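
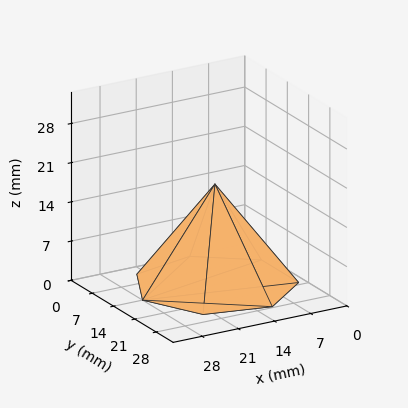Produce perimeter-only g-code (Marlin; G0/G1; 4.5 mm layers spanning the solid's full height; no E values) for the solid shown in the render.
Reading the render: the shape is a regular 7-sided pyramid, base circumscribed radius ≈ 14 mm, apex at z ≈ 18 mm (dimensions read to the nearest mm from the axis ticks). For the g-code, the solid's height is divided into equal slices at the stated Δz and each level perimeter traced with G1 moves after a G0 lift.

; perimeter-only toolpath
G21 ; units = mm
G90 ; absolute positioning
G28 ; home
; layer 1
G0 Z4.5
G0 X24.5 Y14.0
G1 X20.5 Y22.2
G1 X11.7 Y24.2
G1 X4.5 Y18.6
G1 X4.5 Y9.4
G1 X11.7 Y3.8
G1 X20.5 Y5.8
G1 X24.5 Y14.0
; layer 2
G0 Z9.0
G0 X21.0 Y14.0
G1 X18.4 Y19.4
G1 X12.4 Y20.8
G1 X7.7 Y17.1
G1 X7.7 Y10.9
G1 X12.4 Y7.2
G1 X18.4 Y8.6
G1 X21.0 Y14.0
; layer 3
G0 Z13.5
G0 X17.5 Y14.0
G1 X16.2 Y16.7
G1 X13.2 Y17.4
G1 X10.8 Y15.5
G1 X10.8 Y12.5
G1 X13.2 Y10.6
G1 X16.2 Y11.3
G1 X17.5 Y14.0
M2 ; end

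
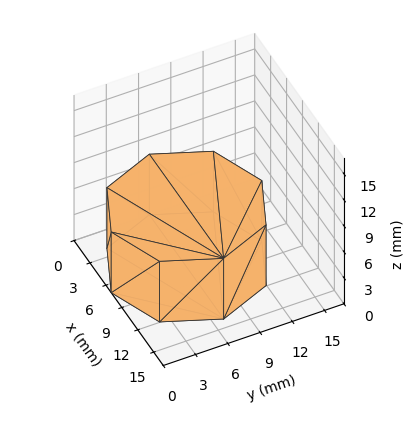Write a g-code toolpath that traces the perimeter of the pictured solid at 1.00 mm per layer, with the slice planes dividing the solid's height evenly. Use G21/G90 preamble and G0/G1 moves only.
Reading the render: the shape is a regular 8-sided prism (a cylinder approximated with 8 flat sides), circumscribed radius ≈ 7 mm, height ≈ 7 mm (dimensions read to the nearest mm from the axis ticks). For the g-code, the solid's height is divided into equal slices at the stated Δz and each level perimeter traced with G1 moves after a G0 lift.

; perimeter-only toolpath
G21 ; units = mm
G90 ; absolute positioning
G28 ; home
; layer 1
G0 Z1.00
G0 X14.00 Y7.00
G1 X11.95 Y11.95
G1 X7.00 Y14.00
G1 X2.05 Y11.95
G1 X0.00 Y7.00
G1 X2.05 Y2.05
G1 X7.00 Y0.00
G1 X11.95 Y2.05
G1 X14.00 Y7.00
; layer 2
G0 Z2.00
G0 X14.00 Y7.00
G1 X11.95 Y11.95
G1 X7.00 Y14.00
G1 X2.05 Y11.95
G1 X0.00 Y7.00
G1 X2.05 Y2.05
G1 X7.00 Y0.00
G1 X11.95 Y2.05
G1 X14.00 Y7.00
; layer 3
G0 Z3.00
G0 X14.00 Y7.00
G1 X11.95 Y11.95
G1 X7.00 Y14.00
G1 X2.05 Y11.95
G1 X0.00 Y7.00
G1 X2.05 Y2.05
G1 X7.00 Y0.00
G1 X11.95 Y2.05
G1 X14.00 Y7.00
; layer 4
G0 Z4.00
G0 X14.00 Y7.00
G1 X11.95 Y11.95
G1 X7.00 Y14.00
G1 X2.05 Y11.95
G1 X0.00 Y7.00
G1 X2.05 Y2.05
G1 X7.00 Y0.00
G1 X11.95 Y2.05
G1 X14.00 Y7.00
; layer 5
G0 Z5.00
G0 X14.00 Y7.00
G1 X11.95 Y11.95
G1 X7.00 Y14.00
G1 X2.05 Y11.95
G1 X0.00 Y7.00
G1 X2.05 Y2.05
G1 X7.00 Y0.00
G1 X11.95 Y2.05
G1 X14.00 Y7.00
; layer 6
G0 Z6.00
G0 X14.00 Y7.00
G1 X11.95 Y11.95
G1 X7.00 Y14.00
G1 X2.05 Y11.95
G1 X0.00 Y7.00
G1 X2.05 Y2.05
G1 X7.00 Y0.00
G1 X11.95 Y2.05
G1 X14.00 Y7.00
; layer 7
G0 Z7.00
G0 X14.00 Y7.00
G1 X11.95 Y11.95
G1 X7.00 Y14.00
G1 X2.05 Y11.95
G1 X0.00 Y7.00
G1 X2.05 Y2.05
G1 X7.00 Y0.00
G1 X11.95 Y2.05
G1 X14.00 Y7.00
M2 ; end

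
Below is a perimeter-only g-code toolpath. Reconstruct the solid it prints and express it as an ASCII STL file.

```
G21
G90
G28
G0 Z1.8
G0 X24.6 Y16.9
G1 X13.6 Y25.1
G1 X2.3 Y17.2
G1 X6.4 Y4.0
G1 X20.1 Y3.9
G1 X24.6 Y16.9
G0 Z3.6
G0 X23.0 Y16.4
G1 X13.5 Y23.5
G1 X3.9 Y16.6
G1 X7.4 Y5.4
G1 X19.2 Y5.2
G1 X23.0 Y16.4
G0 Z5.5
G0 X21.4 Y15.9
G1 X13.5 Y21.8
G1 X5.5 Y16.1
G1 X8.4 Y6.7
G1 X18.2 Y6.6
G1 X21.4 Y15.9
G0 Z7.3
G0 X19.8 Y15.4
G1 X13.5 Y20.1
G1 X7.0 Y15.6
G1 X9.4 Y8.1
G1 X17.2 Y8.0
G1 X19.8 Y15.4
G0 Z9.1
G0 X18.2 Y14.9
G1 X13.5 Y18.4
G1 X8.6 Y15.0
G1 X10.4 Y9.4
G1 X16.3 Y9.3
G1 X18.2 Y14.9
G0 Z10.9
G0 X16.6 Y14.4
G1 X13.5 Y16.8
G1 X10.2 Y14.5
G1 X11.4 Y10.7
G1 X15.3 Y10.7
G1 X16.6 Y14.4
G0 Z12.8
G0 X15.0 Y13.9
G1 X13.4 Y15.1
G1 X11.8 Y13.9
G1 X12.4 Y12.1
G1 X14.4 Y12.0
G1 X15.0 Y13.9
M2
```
solid part
  facet normal 0.0000 0.0000 -1.0000
    outer loop
      vertex 0.7 17.7 0.0
      vertex 13.6 26.8 0.0
      vertex 26.2 17.4 0.0
    endloop
  endfacet
  facet normal 0.0000 0.0000 -1.0000
    outer loop
      vertex 5.4 2.7 0.0
      vertex 0.7 17.7 0.0
      vertex 26.2 17.4 0.0
    endloop
  endfacet
  facet normal 0.0000 0.0000 -1.0000
    outer loop
      vertex 21.1 2.5 0.0
      vertex 5.4 2.7 0.0
      vertex 26.2 17.4 0.0
    endloop
  endfacet
  facet normal 0.4798 0.6431 0.5968
    outer loop
      vertex 26.2 17.4 0.0
      vertex 13.6 26.8 0.0
      vertex 13.4 13.4 14.6
    endloop
  endfacet
  facet normal -0.4629 0.6562 0.5959
    outer loop
      vertex 13.6 26.8 0.0
      vertex 0.7 17.7 0.0
      vertex 13.4 13.4 14.6
    endloop
  endfacet
  facet normal -0.7663 -0.2401 0.5959
    outer loop
      vertex 0.7 17.7 0.0
      vertex 5.4 2.7 0.0
      vertex 13.4 13.4 14.6
    endloop
  endfacet
  facet normal -0.0102 -0.8039 0.5947
    outer loop
      vertex 5.4 2.7 0.0
      vertex 21.1 2.5 0.0
      vertex 13.4 13.4 14.6
    endloop
  endfacet
  facet normal 0.7603 -0.2602 0.5952
    outer loop
      vertex 21.1 2.5 0.0
      vertex 26.2 17.4 0.0
      vertex 13.4 13.4 14.6
    endloop
  endfacet
endsolid part

The G0 Z moves step by Δz≈1.8 mm. The G1 loops shrink linearly with z, so the solid tapers from its base footprint up to z≈14.6. Closing with a flat bottom cap and the tapered top and triangulating gives 8 facets — a regular 5-sided pyramid, base circumscribed radius ≈ 13.4 mm, apex at z ≈ 14.6 mm.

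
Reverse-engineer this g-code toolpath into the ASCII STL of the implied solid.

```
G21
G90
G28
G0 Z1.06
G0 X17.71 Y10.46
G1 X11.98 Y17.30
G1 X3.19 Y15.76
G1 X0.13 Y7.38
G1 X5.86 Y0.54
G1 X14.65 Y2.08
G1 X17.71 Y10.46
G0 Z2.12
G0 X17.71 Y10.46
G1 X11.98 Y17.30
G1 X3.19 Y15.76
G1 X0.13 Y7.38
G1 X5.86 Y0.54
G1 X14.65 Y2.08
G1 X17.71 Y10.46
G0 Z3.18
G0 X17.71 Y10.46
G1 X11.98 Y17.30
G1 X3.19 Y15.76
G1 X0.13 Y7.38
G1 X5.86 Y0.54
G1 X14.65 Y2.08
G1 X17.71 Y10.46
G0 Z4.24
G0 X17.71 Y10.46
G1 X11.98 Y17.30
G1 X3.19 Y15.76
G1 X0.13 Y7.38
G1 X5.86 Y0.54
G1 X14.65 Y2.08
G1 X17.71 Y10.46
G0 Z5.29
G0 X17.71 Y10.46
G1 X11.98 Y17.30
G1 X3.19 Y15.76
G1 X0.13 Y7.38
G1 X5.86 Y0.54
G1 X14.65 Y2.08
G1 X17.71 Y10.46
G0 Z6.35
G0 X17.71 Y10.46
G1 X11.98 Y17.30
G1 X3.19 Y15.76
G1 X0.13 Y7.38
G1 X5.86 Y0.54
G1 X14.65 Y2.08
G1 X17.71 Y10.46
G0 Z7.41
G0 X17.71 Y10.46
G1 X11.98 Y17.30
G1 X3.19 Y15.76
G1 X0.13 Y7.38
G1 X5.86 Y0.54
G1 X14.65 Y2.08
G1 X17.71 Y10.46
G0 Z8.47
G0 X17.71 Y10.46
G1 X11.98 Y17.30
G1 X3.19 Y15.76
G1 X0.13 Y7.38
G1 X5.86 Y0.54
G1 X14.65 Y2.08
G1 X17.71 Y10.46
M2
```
solid part
  facet normal 0.0000 0.0000 -1.0000
    outer loop
      vertex 3.19 15.76 0.00
      vertex 11.98 17.30 0.00
      vertex 17.71 10.46 0.00
    endloop
  endfacet
  facet normal 0.0000 0.0000 -1.0000
    outer loop
      vertex 0.13 7.38 0.00
      vertex 3.19 15.76 0.00
      vertex 17.71 10.46 0.00
    endloop
  endfacet
  facet normal 0.0000 0.0000 -1.0000
    outer loop
      vertex 5.86 0.54 0.00
      vertex 0.13 7.38 0.00
      vertex 17.71 10.46 0.00
    endloop
  endfacet
  facet normal 0.0000 0.0000 -1.0000
    outer loop
      vertex 14.65 2.08 0.00
      vertex 5.86 0.54 0.00
      vertex 17.71 10.46 0.00
    endloop
  endfacet
  facet normal 0.0000 0.0000 1.0000
    outer loop
      vertex 17.71 10.46 8.47
      vertex 11.98 17.30 8.47
      vertex 3.19 15.76 8.47
    endloop
  endfacet
  facet normal 0.0000 0.0000 1.0000
    outer loop
      vertex 17.71 10.46 8.47
      vertex 3.19 15.76 8.47
      vertex 0.13 7.38 8.47
    endloop
  endfacet
  facet normal 0.0000 0.0000 1.0000
    outer loop
      vertex 17.71 10.46 8.47
      vertex 0.13 7.38 8.47
      vertex 5.86 0.54 8.47
    endloop
  endfacet
  facet normal 0.0000 0.0000 1.0000
    outer loop
      vertex 17.71 10.46 8.47
      vertex 5.86 0.54 8.47
      vertex 14.65 2.08 8.47
    endloop
  endfacet
  facet normal 0.7666 0.6422 0.0000
    outer loop
      vertex 17.71 10.46 0.00
      vertex 11.98 17.30 0.00
      vertex 11.98 17.30 8.47
    endloop
  endfacet
  facet normal 0.7666 0.6422 0.0000
    outer loop
      vertex 17.71 10.46 0.00
      vertex 11.98 17.30 8.47
      vertex 17.71 10.46 8.47
    endloop
  endfacet
  facet normal -0.1726 0.9850 0.0000
    outer loop
      vertex 11.98 17.30 0.00
      vertex 3.19 15.76 0.00
      vertex 3.19 15.76 8.47
    endloop
  endfacet
  facet normal -0.1726 0.9850 0.0000
    outer loop
      vertex 11.98 17.30 0.00
      vertex 3.19 15.76 8.47
      vertex 11.98 17.30 8.47
    endloop
  endfacet
  facet normal -0.9393 0.3430 0.0000
    outer loop
      vertex 3.19 15.76 0.00
      vertex 0.13 7.38 0.00
      vertex 0.13 7.38 8.47
    endloop
  endfacet
  facet normal -0.9393 0.3430 0.0000
    outer loop
      vertex 3.19 15.76 0.00
      vertex 0.13 7.38 8.47
      vertex 3.19 15.76 8.47
    endloop
  endfacet
  facet normal -0.7666 -0.6422 0.0000
    outer loop
      vertex 0.13 7.38 0.00
      vertex 5.86 0.54 0.00
      vertex 5.86 0.54 8.47
    endloop
  endfacet
  facet normal -0.7666 -0.6422 0.0000
    outer loop
      vertex 0.13 7.38 0.00
      vertex 5.86 0.54 8.47
      vertex 0.13 7.38 8.47
    endloop
  endfacet
  facet normal 0.1726 -0.9850 0.0000
    outer loop
      vertex 5.86 0.54 0.00
      vertex 14.65 2.08 0.00
      vertex 14.65 2.08 8.47
    endloop
  endfacet
  facet normal 0.1726 -0.9850 0.0000
    outer loop
      vertex 5.86 0.54 0.00
      vertex 14.65 2.08 8.47
      vertex 5.86 0.54 8.47
    endloop
  endfacet
  facet normal 0.9393 -0.3430 0.0000
    outer loop
      vertex 14.65 2.08 0.00
      vertex 17.71 10.46 0.00
      vertex 17.71 10.46 8.47
    endloop
  endfacet
  facet normal 0.9393 -0.3430 0.0000
    outer loop
      vertex 14.65 2.08 0.00
      vertex 17.71 10.46 8.47
      vertex 14.65 2.08 8.47
    endloop
  endfacet
endsolid part

The G0 Z moves step by Δz≈1.06 mm. Every layer's G1 loop is the same polygon, so the solid is a straight extrusion of it from z=0 to z≈8.47. Closing with flat bottom and top caps and triangulating gives 20 facets — a regular 6-sided prism (a cylinder approximated with 6 flat sides), circumscribed radius ≈ 8.92 mm, height ≈ 8.47 mm.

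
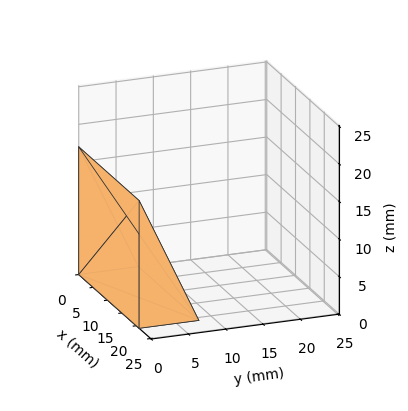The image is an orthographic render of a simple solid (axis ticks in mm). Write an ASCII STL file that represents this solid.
Reading the render: the shape is a wedge (ramp): 21 × 8 mm base, rising to 17 mm along the y=0 edge and sloping linearly to z=0 at y=8 (dimensions read to the nearest mm from the axis ticks). For the STL, each face is triangulated and given an outward normal.

solid part
  facet normal 0.0000 0.0000 -1.0000
    outer loop
      vertex 21.000 8.000 0.000
      vertex 21.000 0.000 0.000
      vertex 0.000 0.000 0.000
    endloop
  endfacet
  facet normal 0.0000 0.0000 -1.0000
    outer loop
      vertex 0.000 8.000 0.000
      vertex 21.000 8.000 0.000
      vertex 0.000 0.000 0.000
    endloop
  endfacet
  facet normal 0.0000 -1.0000 0.0000
    outer loop
      vertex 0.000 0.000 0.000
      vertex 21.000 0.000 0.000
      vertex 21.000 0.000 17.000
    endloop
  endfacet
  facet normal 0.0000 -1.0000 0.0000
    outer loop
      vertex 0.000 0.000 0.000
      vertex 21.000 0.000 17.000
      vertex 0.000 0.000 17.000
    endloop
  endfacet
  facet normal 0.0000 0.9048 0.4258
    outer loop
      vertex 0.000 0.000 17.000
      vertex 21.000 0.000 17.000
      vertex 21.000 8.000 0.000
    endloop
  endfacet
  facet normal 0.0000 0.9048 0.4258
    outer loop
      vertex 0.000 0.000 17.000
      vertex 21.000 8.000 0.000
      vertex 0.000 8.000 0.000
    endloop
  endfacet
  facet normal -1.0000 0.0000 0.0000
    outer loop
      vertex 0.000 0.000 17.000
      vertex 0.000 8.000 0.000
      vertex 0.000 0.000 0.000
    endloop
  endfacet
  facet normal 1.0000 0.0000 0.0000
    outer loop
      vertex 21.000 0.000 0.000
      vertex 21.000 8.000 0.000
      vertex 21.000 0.000 17.000
    endloop
  endfacet
endsolid part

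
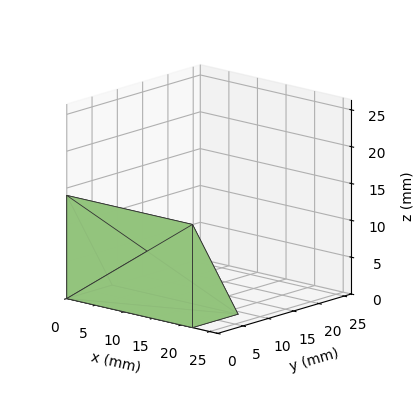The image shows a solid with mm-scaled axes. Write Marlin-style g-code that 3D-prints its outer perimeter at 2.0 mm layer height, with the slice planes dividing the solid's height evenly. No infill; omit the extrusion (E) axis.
Reading the render: the shape is a wedge (ramp): 22 × 9 mm base, rising to 14 mm along the y=0 edge and sloping linearly to z=0 at y=9 (dimensions read to the nearest mm from the axis ticks). For the g-code, the solid's height is divided into equal slices at the stated Δz and each level perimeter traced with G1 moves after a G0 lift.

; perimeter-only toolpath
G21 ; units = mm
G90 ; absolute positioning
G28 ; home
; layer 1
G0 Z2.0
G0 X0.0 Y0.0
G1 X22.0 Y0.0
G1 X22.0 Y7.7
G1 X0.0 Y7.7
G1 X0.0 Y0.0
; layer 2
G0 Z4.0
G0 X0.0 Y0.0
G1 X22.0 Y0.0
G1 X22.0 Y6.4
G1 X0.0 Y6.4
G1 X0.0 Y0.0
; layer 3
G0 Z6.0
G0 X0.0 Y0.0
G1 X22.0 Y0.0
G1 X22.0 Y5.1
G1 X0.0 Y5.1
G1 X0.0 Y0.0
; layer 4
G0 Z8.0
G0 X0.0 Y0.0
G1 X22.0 Y0.0
G1 X22.0 Y3.9
G1 X0.0 Y3.9
G1 X0.0 Y0.0
; layer 5
G0 Z10.0
G0 X0.0 Y0.0
G1 X22.0 Y0.0
G1 X22.0 Y2.6
G1 X0.0 Y2.6
G1 X0.0 Y0.0
; layer 6
G0 Z12.0
G0 X0.0 Y0.0
G1 X22.0 Y0.0
G1 X22.0 Y1.3
G1 X0.0 Y1.3
G1 X0.0 Y0.0
M2 ; end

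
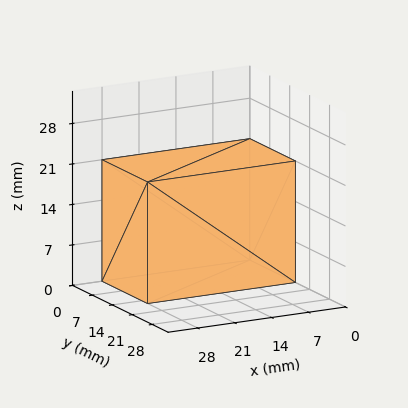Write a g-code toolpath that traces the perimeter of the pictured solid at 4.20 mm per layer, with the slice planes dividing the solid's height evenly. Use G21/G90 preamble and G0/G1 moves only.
Reading the render: the shape is a rectangular box, roughly 28 × 16 mm footprint and 21 mm tall (dimensions read to the nearest mm from the axis ticks). For the g-code, the solid's height is divided into equal slices at the stated Δz and each level perimeter traced with G1 moves after a G0 lift.

; perimeter-only toolpath
G21 ; units = mm
G90 ; absolute positioning
G28 ; home
; layer 1
G0 Z4.20
G0 X0.00 Y0.00
G1 X28.00 Y0.00
G1 X28.00 Y16.00
G1 X0.00 Y16.00
G1 X0.00 Y0.00
; layer 2
G0 Z8.40
G0 X0.00 Y0.00
G1 X28.00 Y0.00
G1 X28.00 Y16.00
G1 X0.00 Y16.00
G1 X0.00 Y0.00
; layer 3
G0 Z12.60
G0 X0.00 Y0.00
G1 X28.00 Y0.00
G1 X28.00 Y16.00
G1 X0.00 Y16.00
G1 X0.00 Y0.00
; layer 4
G0 Z16.80
G0 X0.00 Y0.00
G1 X28.00 Y0.00
G1 X28.00 Y16.00
G1 X0.00 Y16.00
G1 X0.00 Y0.00
; layer 5
G0 Z21.00
G0 X0.00 Y0.00
G1 X28.00 Y0.00
G1 X28.00 Y16.00
G1 X0.00 Y16.00
G1 X0.00 Y0.00
M2 ; end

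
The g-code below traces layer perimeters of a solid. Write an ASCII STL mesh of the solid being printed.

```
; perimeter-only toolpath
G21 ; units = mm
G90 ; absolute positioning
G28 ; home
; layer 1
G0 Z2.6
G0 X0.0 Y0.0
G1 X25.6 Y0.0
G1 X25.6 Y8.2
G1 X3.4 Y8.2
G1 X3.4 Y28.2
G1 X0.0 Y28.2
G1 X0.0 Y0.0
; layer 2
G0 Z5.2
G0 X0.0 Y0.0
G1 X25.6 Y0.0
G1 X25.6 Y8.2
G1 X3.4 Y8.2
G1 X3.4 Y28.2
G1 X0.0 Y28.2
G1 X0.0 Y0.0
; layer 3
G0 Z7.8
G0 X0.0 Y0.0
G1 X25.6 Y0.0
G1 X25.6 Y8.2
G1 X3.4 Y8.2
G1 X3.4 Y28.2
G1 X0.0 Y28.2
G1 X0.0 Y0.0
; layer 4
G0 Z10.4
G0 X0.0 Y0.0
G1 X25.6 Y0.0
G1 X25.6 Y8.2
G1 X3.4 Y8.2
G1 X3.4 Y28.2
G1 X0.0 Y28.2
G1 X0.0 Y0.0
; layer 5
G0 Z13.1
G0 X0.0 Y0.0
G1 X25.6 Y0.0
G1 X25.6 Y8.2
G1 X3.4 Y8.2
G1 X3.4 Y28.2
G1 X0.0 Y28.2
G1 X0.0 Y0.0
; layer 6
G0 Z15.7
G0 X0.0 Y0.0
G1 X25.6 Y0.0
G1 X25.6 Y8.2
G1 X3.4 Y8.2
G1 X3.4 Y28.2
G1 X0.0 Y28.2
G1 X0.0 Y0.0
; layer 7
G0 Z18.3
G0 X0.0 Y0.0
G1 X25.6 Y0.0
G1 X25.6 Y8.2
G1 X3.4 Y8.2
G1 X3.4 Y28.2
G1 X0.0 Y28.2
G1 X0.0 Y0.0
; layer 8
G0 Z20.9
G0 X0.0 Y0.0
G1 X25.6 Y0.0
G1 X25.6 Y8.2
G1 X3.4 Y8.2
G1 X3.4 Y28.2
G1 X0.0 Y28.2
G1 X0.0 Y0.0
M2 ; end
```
solid part
  facet normal 0.0000 0.0000 -1.0000
    outer loop
      vertex 25.6 8.2 0.0
      vertex 25.6 0.0 0.0
      vertex 0.0 0.0 0.0
    endloop
  endfacet
  facet normal 0.0000 0.0000 -1.0000
    outer loop
      vertex 3.4 8.2 0.0
      vertex 25.6 8.2 0.0
      vertex 0.0 0.0 0.0
    endloop
  endfacet
  facet normal 0.0000 0.0000 -1.0000
    outer loop
      vertex 3.4 28.2 0.0
      vertex 3.4 8.2 0.0
      vertex 0.0 0.0 0.0
    endloop
  endfacet
  facet normal 0.0000 0.0000 -1.0000
    outer loop
      vertex 0.0 28.2 0.0
      vertex 3.4 28.2 0.0
      vertex 0.0 0.0 0.0
    endloop
  endfacet
  facet normal 0.0000 0.0000 1.0000
    outer loop
      vertex 0.0 0.0 20.9
      vertex 25.6 0.0 20.9
      vertex 25.6 8.2 20.9
    endloop
  endfacet
  facet normal 0.0000 0.0000 1.0000
    outer loop
      vertex 0.0 0.0 20.9
      vertex 25.6 8.2 20.9
      vertex 3.4 8.2 20.9
    endloop
  endfacet
  facet normal 0.0000 0.0000 1.0000
    outer loop
      vertex 0.0 0.0 20.9
      vertex 3.4 8.2 20.9
      vertex 3.4 28.2 20.9
    endloop
  endfacet
  facet normal 0.0000 0.0000 1.0000
    outer loop
      vertex 0.0 0.0 20.9
      vertex 3.4 28.2 20.9
      vertex 0.0 28.2 20.9
    endloop
  endfacet
  facet normal 0.0000 -1.0000 0.0000
    outer loop
      vertex 0.0 0.0 0.0
      vertex 25.6 0.0 0.0
      vertex 25.6 0.0 20.9
    endloop
  endfacet
  facet normal 0.0000 -1.0000 0.0000
    outer loop
      vertex 0.0 0.0 0.0
      vertex 25.6 0.0 20.9
      vertex 0.0 0.0 20.9
    endloop
  endfacet
  facet normal 1.0000 0.0000 0.0000
    outer loop
      vertex 25.6 0.0 0.0
      vertex 25.6 8.2 0.0
      vertex 25.6 8.2 20.9
    endloop
  endfacet
  facet normal 1.0000 0.0000 0.0000
    outer loop
      vertex 25.6 0.0 0.0
      vertex 25.6 8.2 20.9
      vertex 25.6 0.0 20.9
    endloop
  endfacet
  facet normal 0.0000 1.0000 0.0000
    outer loop
      vertex 25.6 8.2 0.0
      vertex 3.4 8.2 0.0
      vertex 3.4 8.2 20.9
    endloop
  endfacet
  facet normal 0.0000 1.0000 0.0000
    outer loop
      vertex 25.6 8.2 0.0
      vertex 3.4 8.2 20.9
      vertex 25.6 8.2 20.9
    endloop
  endfacet
  facet normal 1.0000 0.0000 0.0000
    outer loop
      vertex 3.4 8.2 0.0
      vertex 3.4 28.2 0.0
      vertex 3.4 28.2 20.9
    endloop
  endfacet
  facet normal 1.0000 0.0000 0.0000
    outer loop
      vertex 3.4 8.2 0.0
      vertex 3.4 28.2 20.9
      vertex 3.4 8.2 20.9
    endloop
  endfacet
  facet normal 0.0000 1.0000 0.0000
    outer loop
      vertex 3.4 28.2 0.0
      vertex 0.0 28.2 0.0
      vertex 0.0 28.2 20.9
    endloop
  endfacet
  facet normal 0.0000 1.0000 0.0000
    outer loop
      vertex 3.4 28.2 0.0
      vertex 0.0 28.2 20.9
      vertex 3.4 28.2 20.9
    endloop
  endfacet
  facet normal -1.0000 0.0000 0.0000
    outer loop
      vertex 0.0 28.2 0.0
      vertex 0.0 0.0 0.0
      vertex 0.0 0.0 20.9
    endloop
  endfacet
  facet normal -1.0000 0.0000 0.0000
    outer loop
      vertex 0.0 28.2 0.0
      vertex 0.0 0.0 20.9
      vertex 0.0 28.2 20.9
    endloop
  endfacet
endsolid part

The G0 Z moves step by Δz≈2.6 mm. Every layer's G1 loop is the same polygon, so the solid is a straight extrusion of it from z=0 to z≈20.9. Closing with flat bottom and top caps and triangulating gives 20 facets — an L-shaped prism: outer 25.6 × 28.2 mm, arm thicknesses ≈ 8.2 mm (horizontal) and 3.4 mm (vertical), extruded 20.9 mm in z.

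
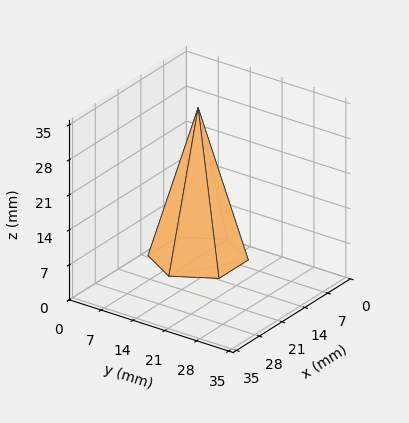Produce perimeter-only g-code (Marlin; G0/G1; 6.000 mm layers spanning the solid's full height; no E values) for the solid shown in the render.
Reading the render: the shape is a regular 6-sided pyramid, base circumscribed radius ≈ 9 mm, apex at z ≈ 30 mm (dimensions read to the nearest mm from the axis ticks). For the g-code, the solid's height is divided into equal slices at the stated Δz and each level perimeter traced with G1 moves after a G0 lift.

; perimeter-only toolpath
G21 ; units = mm
G90 ; absolute positioning
G28 ; home
; layer 1
G0 Z6.000
G0 X16.200 Y9.000
G1 X12.600 Y15.235
G1 X5.400 Y15.235
G1 X1.800 Y9.000
G1 X5.400 Y2.765
G1 X12.600 Y2.765
G1 X16.200 Y9.000
; layer 2
G0 Z12.000
G0 X14.400 Y9.000
G1 X11.700 Y13.676
G1 X6.300 Y13.676
G1 X3.600 Y9.000
G1 X6.300 Y4.324
G1 X11.700 Y4.324
G1 X14.400 Y9.000
; layer 3
G0 Z18.000
G0 X12.600 Y9.000
G1 X10.800 Y12.118
G1 X7.200 Y12.118
G1 X5.400 Y9.000
G1 X7.200 Y5.882
G1 X10.800 Y5.882
G1 X12.600 Y9.000
; layer 4
G0 Z24.000
G0 X10.800 Y9.000
G1 X9.900 Y10.559
G1 X8.100 Y10.559
G1 X7.200 Y9.000
G1 X8.100 Y7.441
G1 X9.900 Y7.441
G1 X10.800 Y9.000
M2 ; end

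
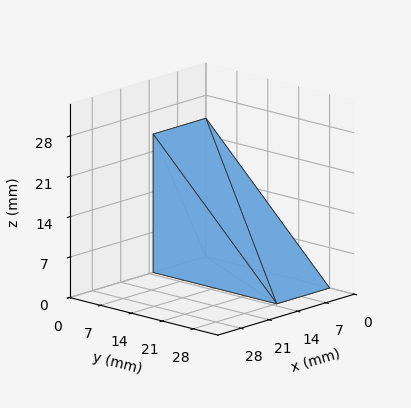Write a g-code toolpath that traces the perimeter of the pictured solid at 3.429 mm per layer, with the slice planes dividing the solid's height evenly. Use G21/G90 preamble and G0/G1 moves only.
Reading the render: the shape is a wedge (ramp): 13 × 28 mm base, rising to 24 mm along the y=0 edge and sloping linearly to z=0 at y=28 (dimensions read to the nearest mm from the axis ticks). For the g-code, the solid's height is divided into equal slices at the stated Δz and each level perimeter traced with G1 moves after a G0 lift.

; perimeter-only toolpath
G21 ; units = mm
G90 ; absolute positioning
G28 ; home
; layer 1
G0 Z3.429
G0 X0.000 Y0.000
G1 X13.000 Y0.000
G1 X13.000 Y24.000
G1 X0.000 Y24.000
G1 X0.000 Y0.000
; layer 2
G0 Z6.857
G0 X0.000 Y0.000
G1 X13.000 Y0.000
G1 X13.000 Y20.000
G1 X0.000 Y20.000
G1 X0.000 Y0.000
; layer 3
G0 Z10.286
G0 X0.000 Y0.000
G1 X13.000 Y0.000
G1 X13.000 Y16.000
G1 X0.000 Y16.000
G1 X0.000 Y0.000
; layer 4
G0 Z13.714
G0 X0.000 Y0.000
G1 X13.000 Y0.000
G1 X13.000 Y12.000
G1 X0.000 Y12.000
G1 X0.000 Y0.000
; layer 5
G0 Z17.143
G0 X0.000 Y0.000
G1 X13.000 Y0.000
G1 X13.000 Y8.000
G1 X0.000 Y8.000
G1 X0.000 Y0.000
; layer 6
G0 Z20.571
G0 X0.000 Y0.000
G1 X13.000 Y0.000
G1 X13.000 Y4.000
G1 X0.000 Y4.000
G1 X0.000 Y0.000
M2 ; end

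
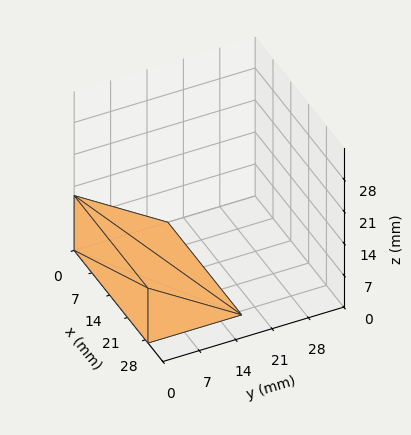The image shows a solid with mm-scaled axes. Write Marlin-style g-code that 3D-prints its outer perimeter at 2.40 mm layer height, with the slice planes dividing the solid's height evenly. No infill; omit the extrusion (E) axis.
Reading the render: the shape is a wedge (ramp): 29 × 18 mm base, rising to 12 mm along the y=0 edge and sloping linearly to z=0 at y=18 (dimensions read to the nearest mm from the axis ticks). For the g-code, the solid's height is divided into equal slices at the stated Δz and each level perimeter traced with G1 moves after a G0 lift.

; perimeter-only toolpath
G21 ; units = mm
G90 ; absolute positioning
G28 ; home
; layer 1
G0 Z2.40
G0 X0.00 Y0.00
G1 X29.00 Y0.00
G1 X29.00 Y14.40
G1 X0.00 Y14.40
G1 X0.00 Y0.00
; layer 2
G0 Z4.80
G0 X0.00 Y0.00
G1 X29.00 Y0.00
G1 X29.00 Y10.80
G1 X0.00 Y10.80
G1 X0.00 Y0.00
; layer 3
G0 Z7.20
G0 X0.00 Y0.00
G1 X29.00 Y0.00
G1 X29.00 Y7.20
G1 X0.00 Y7.20
G1 X0.00 Y0.00
; layer 4
G0 Z9.60
G0 X0.00 Y0.00
G1 X29.00 Y0.00
G1 X29.00 Y3.60
G1 X0.00 Y3.60
G1 X0.00 Y0.00
M2 ; end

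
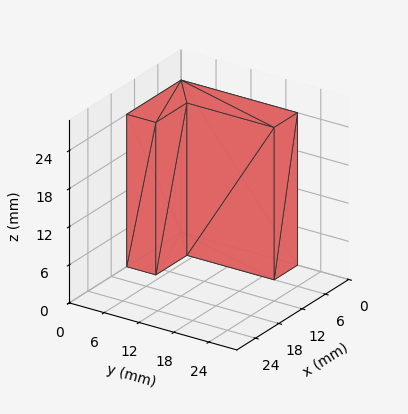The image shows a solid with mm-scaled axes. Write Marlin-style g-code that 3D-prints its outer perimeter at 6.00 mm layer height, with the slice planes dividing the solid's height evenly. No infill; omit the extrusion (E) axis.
Reading the render: the shape is an L-shaped prism: outer 14 × 20 mm, arm thicknesses ≈ 5 mm (horizontal) and 6 mm (vertical), extruded 24 mm in z (dimensions read to the nearest mm from the axis ticks). For the g-code, the solid's height is divided into equal slices at the stated Δz and each level perimeter traced with G1 moves after a G0 lift.

; perimeter-only toolpath
G21 ; units = mm
G90 ; absolute positioning
G28 ; home
; layer 1
G0 Z6.00
G0 X0.00 Y0.00
G1 X14.00 Y0.00
G1 X14.00 Y5.00
G1 X6.00 Y5.00
G1 X6.00 Y20.00
G1 X0.00 Y20.00
G1 X0.00 Y0.00
; layer 2
G0 Z12.00
G0 X0.00 Y0.00
G1 X14.00 Y0.00
G1 X14.00 Y5.00
G1 X6.00 Y5.00
G1 X6.00 Y20.00
G1 X0.00 Y20.00
G1 X0.00 Y0.00
; layer 3
G0 Z18.00
G0 X0.00 Y0.00
G1 X14.00 Y0.00
G1 X14.00 Y5.00
G1 X6.00 Y5.00
G1 X6.00 Y20.00
G1 X0.00 Y20.00
G1 X0.00 Y0.00
; layer 4
G0 Z24.00
G0 X0.00 Y0.00
G1 X14.00 Y0.00
G1 X14.00 Y5.00
G1 X6.00 Y5.00
G1 X6.00 Y20.00
G1 X0.00 Y20.00
G1 X0.00 Y0.00
M2 ; end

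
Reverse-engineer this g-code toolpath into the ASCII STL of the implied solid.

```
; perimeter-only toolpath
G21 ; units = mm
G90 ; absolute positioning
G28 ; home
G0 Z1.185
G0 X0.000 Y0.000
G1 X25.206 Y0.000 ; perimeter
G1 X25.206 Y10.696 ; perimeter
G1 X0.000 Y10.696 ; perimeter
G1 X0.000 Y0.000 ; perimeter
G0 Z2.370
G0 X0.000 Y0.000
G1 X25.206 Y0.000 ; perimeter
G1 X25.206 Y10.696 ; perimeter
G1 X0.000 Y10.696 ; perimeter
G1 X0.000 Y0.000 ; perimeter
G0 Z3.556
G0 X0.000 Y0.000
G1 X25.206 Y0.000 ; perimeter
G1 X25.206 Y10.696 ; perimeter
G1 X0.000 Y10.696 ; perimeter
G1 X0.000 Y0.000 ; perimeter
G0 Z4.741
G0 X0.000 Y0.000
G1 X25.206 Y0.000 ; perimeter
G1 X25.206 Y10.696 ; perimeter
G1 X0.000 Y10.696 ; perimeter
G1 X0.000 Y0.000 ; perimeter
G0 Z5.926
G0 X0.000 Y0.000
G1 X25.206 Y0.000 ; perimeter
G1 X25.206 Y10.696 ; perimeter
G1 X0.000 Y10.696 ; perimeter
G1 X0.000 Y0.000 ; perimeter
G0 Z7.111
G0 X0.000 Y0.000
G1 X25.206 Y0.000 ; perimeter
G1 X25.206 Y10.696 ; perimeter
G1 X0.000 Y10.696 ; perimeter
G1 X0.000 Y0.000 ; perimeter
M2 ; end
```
solid part
  facet normal 0.0000 0.0000 -1.0000
    outer loop
      vertex 25.206 10.696 0.000
      vertex 25.206 0.000 0.000
      vertex 0.000 0.000 0.000
    endloop
  endfacet
  facet normal 0.0000 0.0000 -1.0000
    outer loop
      vertex 0.000 10.696 0.000
      vertex 25.206 10.696 0.000
      vertex 0.000 0.000 0.000
    endloop
  endfacet
  facet normal 0.0000 0.0000 1.0000
    outer loop
      vertex 0.000 0.000 7.111
      vertex 25.206 0.000 7.111
      vertex 25.206 10.696 7.111
    endloop
  endfacet
  facet normal 0.0000 0.0000 1.0000
    outer loop
      vertex 0.000 0.000 7.111
      vertex 25.206 10.696 7.111
      vertex 0.000 10.696 7.111
    endloop
  endfacet
  facet normal 0.0000 -1.0000 0.0000
    outer loop
      vertex 0.000 0.000 0.000
      vertex 25.206 0.000 0.000
      vertex 25.206 0.000 7.111
    endloop
  endfacet
  facet normal 0.0000 -1.0000 0.0000
    outer loop
      vertex 0.000 0.000 0.000
      vertex 25.206 0.000 7.111
      vertex 0.000 0.000 7.111
    endloop
  endfacet
  facet normal 0.0000 1.0000 0.0000
    outer loop
      vertex 25.206 10.696 7.111
      vertex 25.206 10.696 0.000
      vertex 0.000 10.696 0.000
    endloop
  endfacet
  facet normal 0.0000 1.0000 0.0000
    outer loop
      vertex 0.000 10.696 7.111
      vertex 25.206 10.696 7.111
      vertex 0.000 10.696 0.000
    endloop
  endfacet
  facet normal -1.0000 0.0000 0.0000
    outer loop
      vertex 0.000 10.696 7.111
      vertex 0.000 10.696 0.000
      vertex 0.000 0.000 0.000
    endloop
  endfacet
  facet normal -1.0000 0.0000 0.0000
    outer loop
      vertex 0.000 0.000 7.111
      vertex 0.000 10.696 7.111
      vertex 0.000 0.000 0.000
    endloop
  endfacet
  facet normal 1.0000 0.0000 0.0000
    outer loop
      vertex 25.206 0.000 0.000
      vertex 25.206 10.696 0.000
      vertex 25.206 10.696 7.111
    endloop
  endfacet
  facet normal 1.0000 0.0000 0.0000
    outer loop
      vertex 25.206 0.000 0.000
      vertex 25.206 10.696 7.111
      vertex 25.206 0.000 7.111
    endloop
  endfacet
endsolid part

The G0 Z moves step by Δz≈1.185 mm. Every layer's G1 loop is the same polygon, so the solid is a straight extrusion of it from z=0 to z≈7.11. Closing with flat bottom and top caps and triangulating gives 12 facets — a rectangular box, roughly 25.2 × 10.7 mm footprint and 7.11 mm tall.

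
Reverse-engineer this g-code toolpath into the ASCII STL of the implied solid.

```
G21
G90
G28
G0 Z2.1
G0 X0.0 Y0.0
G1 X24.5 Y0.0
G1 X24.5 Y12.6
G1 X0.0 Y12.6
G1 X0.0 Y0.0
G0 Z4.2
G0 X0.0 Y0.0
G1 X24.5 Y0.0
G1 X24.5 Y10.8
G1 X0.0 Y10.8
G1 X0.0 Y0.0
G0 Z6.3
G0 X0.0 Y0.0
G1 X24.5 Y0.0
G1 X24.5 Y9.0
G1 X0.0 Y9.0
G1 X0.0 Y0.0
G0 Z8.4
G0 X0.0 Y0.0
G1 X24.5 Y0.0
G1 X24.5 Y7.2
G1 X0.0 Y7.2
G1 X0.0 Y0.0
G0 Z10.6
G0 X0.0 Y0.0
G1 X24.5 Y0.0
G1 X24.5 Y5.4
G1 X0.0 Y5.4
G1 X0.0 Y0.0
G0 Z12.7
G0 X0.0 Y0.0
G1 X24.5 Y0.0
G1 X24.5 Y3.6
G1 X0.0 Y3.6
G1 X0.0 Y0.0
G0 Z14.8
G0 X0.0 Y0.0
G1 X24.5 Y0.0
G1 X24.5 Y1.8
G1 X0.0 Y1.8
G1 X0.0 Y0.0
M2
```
solid part
  facet normal 0.0000 0.0000 -1.0000
    outer loop
      vertex 24.5 14.4 0.0
      vertex 24.5 0.0 0.0
      vertex 0.0 0.0 0.0
    endloop
  endfacet
  facet normal 0.0000 0.0000 -1.0000
    outer loop
      vertex 0.0 14.4 0.0
      vertex 24.5 14.4 0.0
      vertex 0.0 0.0 0.0
    endloop
  endfacet
  facet normal 0.0000 -1.0000 0.0000
    outer loop
      vertex 0.0 0.0 0.0
      vertex 24.5 0.0 0.0
      vertex 24.5 0.0 16.9
    endloop
  endfacet
  facet normal 0.0000 -1.0000 0.0000
    outer loop
      vertex 0.0 0.0 0.0
      vertex 24.5 0.0 16.9
      vertex 0.0 0.0 16.9
    endloop
  endfacet
  facet normal 0.0000 0.7612 0.6486
    outer loop
      vertex 0.0 0.0 16.9
      vertex 24.5 0.0 16.9
      vertex 24.5 14.4 0.0
    endloop
  endfacet
  facet normal 0.0000 0.7612 0.6486
    outer loop
      vertex 0.0 0.0 16.9
      vertex 24.5 14.4 0.0
      vertex 0.0 14.4 0.0
    endloop
  endfacet
  facet normal -1.0000 0.0000 0.0000
    outer loop
      vertex 0.0 0.0 16.9
      vertex 0.0 14.4 0.0
      vertex 0.0 0.0 0.0
    endloop
  endfacet
  facet normal 1.0000 0.0000 0.0000
    outer loop
      vertex 24.5 0.0 0.0
      vertex 24.5 14.4 0.0
      vertex 24.5 0.0 16.9
    endloop
  endfacet
endsolid part

The G0 Z moves step by Δz≈2.1 mm. The G1 loops shrink linearly with z, so the solid tapers from its base footprint up to z≈16.9. Closing with a flat bottom cap and the tapered top and triangulating gives 8 facets — a wedge (ramp): 24.5 × 14.4 mm base, rising to 16.9 mm along the y=0 edge and sloping linearly to z=0 at y=14.4.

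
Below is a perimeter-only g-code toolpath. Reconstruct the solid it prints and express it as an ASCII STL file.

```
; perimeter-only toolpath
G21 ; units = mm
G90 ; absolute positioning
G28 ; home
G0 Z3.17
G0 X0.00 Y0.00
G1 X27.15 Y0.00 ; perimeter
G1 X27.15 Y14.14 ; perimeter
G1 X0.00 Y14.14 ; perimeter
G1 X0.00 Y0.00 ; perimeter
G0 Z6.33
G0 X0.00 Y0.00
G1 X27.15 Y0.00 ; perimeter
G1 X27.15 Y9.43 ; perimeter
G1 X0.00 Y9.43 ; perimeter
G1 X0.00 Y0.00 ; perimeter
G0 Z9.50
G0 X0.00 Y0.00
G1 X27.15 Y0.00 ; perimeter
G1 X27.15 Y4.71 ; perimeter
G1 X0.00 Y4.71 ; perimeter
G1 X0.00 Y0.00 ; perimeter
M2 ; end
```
solid part
  facet normal 0.0000 0.0000 -1.0000
    outer loop
      vertex 27.15 18.85 0.00
      vertex 27.15 0.00 0.00
      vertex 0.00 0.00 0.00
    endloop
  endfacet
  facet normal 0.0000 0.0000 -1.0000
    outer loop
      vertex 0.00 18.85 0.00
      vertex 27.15 18.85 0.00
      vertex 0.00 0.00 0.00
    endloop
  endfacet
  facet normal 0.0000 -1.0000 0.0000
    outer loop
      vertex 0.00 0.00 0.00
      vertex 27.15 0.00 0.00
      vertex 27.15 0.00 12.66
    endloop
  endfacet
  facet normal 0.0000 -1.0000 0.0000
    outer loop
      vertex 0.00 0.00 0.00
      vertex 27.15 0.00 12.66
      vertex 0.00 0.00 12.66
    endloop
  endfacet
  facet normal 0.0000 0.5575 0.8301
    outer loop
      vertex 0.00 0.00 12.66
      vertex 27.15 0.00 12.66
      vertex 27.15 18.85 0.00
    endloop
  endfacet
  facet normal 0.0000 0.5575 0.8301
    outer loop
      vertex 0.00 0.00 12.66
      vertex 27.15 18.85 0.00
      vertex 0.00 18.85 0.00
    endloop
  endfacet
  facet normal -1.0000 0.0000 0.0000
    outer loop
      vertex 0.00 0.00 12.66
      vertex 0.00 18.85 0.00
      vertex 0.00 0.00 0.00
    endloop
  endfacet
  facet normal 1.0000 0.0000 0.0000
    outer loop
      vertex 27.15 0.00 0.00
      vertex 27.15 18.85 0.00
      vertex 27.15 0.00 12.66
    endloop
  endfacet
endsolid part

The G0 Z moves step by Δz≈3.17 mm. The G1 loops shrink linearly with z, so the solid tapers from its base footprint up to z≈12.7. Closing with a flat bottom cap and the tapered top and triangulating gives 8 facets — a wedge (ramp): 27.1 × 18.9 mm base, rising to 12.7 mm along the y=0 edge and sloping linearly to z=0 at y=18.9.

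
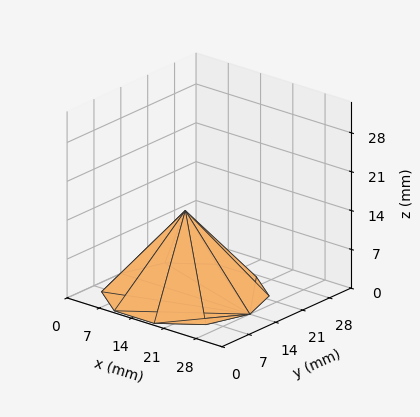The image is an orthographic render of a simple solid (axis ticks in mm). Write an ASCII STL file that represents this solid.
Reading the render: the shape is a regular 10-sided pyramid, base circumscribed radius ≈ 14 mm, apex at z ≈ 15 mm (dimensions read to the nearest mm from the axis ticks). For the STL, each face is triangulated and given an outward normal.

solid part
  facet normal 0.0000 0.0000 -1.0000
    outer loop
      vertex 18.326 27.315 0.000
      vertex 25.326 22.229 0.000
      vertex 28.000 14.000 0.000
    endloop
  endfacet
  facet normal 0.0000 0.0000 -1.0000
    outer loop
      vertex 9.674 27.315 0.000
      vertex 18.326 27.315 0.000
      vertex 28.000 14.000 0.000
    endloop
  endfacet
  facet normal 0.0000 0.0000 -1.0000
    outer loop
      vertex 2.674 22.229 0.000
      vertex 9.674 27.315 0.000
      vertex 28.000 14.000 0.000
    endloop
  endfacet
  facet normal 0.0000 0.0000 -1.0000
    outer loop
      vertex 0.000 14.000 0.000
      vertex 2.674 22.229 0.000
      vertex 28.000 14.000 0.000
    endloop
  endfacet
  facet normal 0.0000 0.0000 -1.0000
    outer loop
      vertex 2.674 5.771 0.000
      vertex 0.000 14.000 0.000
      vertex 28.000 14.000 0.000
    endloop
  endfacet
  facet normal 0.0000 0.0000 -1.0000
    outer loop
      vertex 9.674 0.685 0.000
      vertex 2.674 5.771 0.000
      vertex 28.000 14.000 0.000
    endloop
  endfacet
  facet normal 0.0000 0.0000 -1.0000
    outer loop
      vertex 18.326 0.685 0.000
      vertex 9.674 0.685 0.000
      vertex 28.000 14.000 0.000
    endloop
  endfacet
  facet normal 0.0000 0.0000 -1.0000
    outer loop
      vertex 25.326 5.771 0.000
      vertex 18.326 0.685 0.000
      vertex 28.000 14.000 0.000
    endloop
  endfacet
  facet normal 0.7113 0.2311 0.6638
    outer loop
      vertex 28.000 14.000 0.000
      vertex 25.326 22.229 0.000
      vertex 14.000 14.000 15.000
    endloop
  endfacet
  facet normal 0.4396 0.6050 0.6638
    outer loop
      vertex 25.326 22.229 0.000
      vertex 18.326 27.315 0.000
      vertex 14.000 14.000 15.000
    endloop
  endfacet
  facet normal 0.0000 0.7479 0.6639
    outer loop
      vertex 18.326 27.315 0.000
      vertex 9.674 27.315 0.000
      vertex 14.000 14.000 15.000
    endloop
  endfacet
  facet normal -0.4396 0.6050 0.6638
    outer loop
      vertex 9.674 27.315 0.000
      vertex 2.674 22.229 0.000
      vertex 14.000 14.000 15.000
    endloop
  endfacet
  facet normal -0.7113 0.2311 0.6638
    outer loop
      vertex 2.674 22.229 0.000
      vertex 0.000 14.000 0.000
      vertex 14.000 14.000 15.000
    endloop
  endfacet
  facet normal -0.7113 -0.2311 0.6638
    outer loop
      vertex 0.000 14.000 0.000
      vertex 2.674 5.771 0.000
      vertex 14.000 14.000 15.000
    endloop
  endfacet
  facet normal -0.4396 -0.6050 0.6638
    outer loop
      vertex 2.674 5.771 0.000
      vertex 9.674 0.685 0.000
      vertex 14.000 14.000 15.000
    endloop
  endfacet
  facet normal 0.0000 -0.7479 0.6639
    outer loop
      vertex 9.674 0.685 0.000
      vertex 18.326 0.685 0.000
      vertex 14.000 14.000 15.000
    endloop
  endfacet
  facet normal 0.4396 -0.6050 0.6638
    outer loop
      vertex 18.326 0.685 0.000
      vertex 25.326 5.771 0.000
      vertex 14.000 14.000 15.000
    endloop
  endfacet
  facet normal 0.7113 -0.2311 0.6638
    outer loop
      vertex 25.326 5.771 0.000
      vertex 28.000 14.000 0.000
      vertex 14.000 14.000 15.000
    endloop
  endfacet
endsolid part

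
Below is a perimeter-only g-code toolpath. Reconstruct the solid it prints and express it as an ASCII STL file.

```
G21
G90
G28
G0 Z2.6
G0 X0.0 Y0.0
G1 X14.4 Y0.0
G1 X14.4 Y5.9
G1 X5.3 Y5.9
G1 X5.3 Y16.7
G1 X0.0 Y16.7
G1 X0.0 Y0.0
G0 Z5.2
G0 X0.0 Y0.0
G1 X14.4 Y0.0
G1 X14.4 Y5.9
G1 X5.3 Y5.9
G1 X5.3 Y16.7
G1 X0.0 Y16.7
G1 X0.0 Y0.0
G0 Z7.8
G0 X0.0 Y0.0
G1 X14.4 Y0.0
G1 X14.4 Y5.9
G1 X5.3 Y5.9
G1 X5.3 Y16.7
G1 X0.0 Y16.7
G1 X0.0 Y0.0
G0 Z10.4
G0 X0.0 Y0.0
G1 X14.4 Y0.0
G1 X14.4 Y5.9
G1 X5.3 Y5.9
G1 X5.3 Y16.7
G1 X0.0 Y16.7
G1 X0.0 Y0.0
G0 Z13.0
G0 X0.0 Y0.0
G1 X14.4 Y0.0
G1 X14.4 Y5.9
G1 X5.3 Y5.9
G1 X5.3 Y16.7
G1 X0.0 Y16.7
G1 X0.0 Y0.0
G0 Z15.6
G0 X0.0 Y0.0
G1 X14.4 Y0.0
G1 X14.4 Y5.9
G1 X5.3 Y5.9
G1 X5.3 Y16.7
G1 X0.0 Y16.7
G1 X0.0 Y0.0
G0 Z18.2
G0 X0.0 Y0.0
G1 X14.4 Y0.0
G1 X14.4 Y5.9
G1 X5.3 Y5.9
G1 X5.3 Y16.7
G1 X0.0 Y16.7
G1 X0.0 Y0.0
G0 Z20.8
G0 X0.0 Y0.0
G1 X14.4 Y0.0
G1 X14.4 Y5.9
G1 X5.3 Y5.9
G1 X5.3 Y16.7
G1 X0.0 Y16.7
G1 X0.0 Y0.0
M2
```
solid part
  facet normal 0.0000 0.0000 -1.0000
    outer loop
      vertex 14.4 5.9 0.0
      vertex 14.4 0.0 0.0
      vertex 0.0 0.0 0.0
    endloop
  endfacet
  facet normal 0.0000 0.0000 -1.0000
    outer loop
      vertex 5.3 5.9 0.0
      vertex 14.4 5.9 0.0
      vertex 0.0 0.0 0.0
    endloop
  endfacet
  facet normal 0.0000 0.0000 -1.0000
    outer loop
      vertex 5.3 16.7 0.0
      vertex 5.3 5.9 0.0
      vertex 0.0 0.0 0.0
    endloop
  endfacet
  facet normal 0.0000 0.0000 -1.0000
    outer loop
      vertex 0.0 16.7 0.0
      vertex 5.3 16.7 0.0
      vertex 0.0 0.0 0.0
    endloop
  endfacet
  facet normal 0.0000 0.0000 1.0000
    outer loop
      vertex 0.0 0.0 20.8
      vertex 14.4 0.0 20.8
      vertex 14.4 5.9 20.8
    endloop
  endfacet
  facet normal 0.0000 0.0000 1.0000
    outer loop
      vertex 0.0 0.0 20.8
      vertex 14.4 5.9 20.8
      vertex 5.3 5.9 20.8
    endloop
  endfacet
  facet normal 0.0000 0.0000 1.0000
    outer loop
      vertex 0.0 0.0 20.8
      vertex 5.3 5.9 20.8
      vertex 5.3 16.7 20.8
    endloop
  endfacet
  facet normal 0.0000 0.0000 1.0000
    outer loop
      vertex 0.0 0.0 20.8
      vertex 5.3 16.7 20.8
      vertex 0.0 16.7 20.8
    endloop
  endfacet
  facet normal 0.0000 -1.0000 0.0000
    outer loop
      vertex 0.0 0.0 0.0
      vertex 14.4 0.0 0.0
      vertex 14.4 0.0 20.8
    endloop
  endfacet
  facet normal 0.0000 -1.0000 0.0000
    outer loop
      vertex 0.0 0.0 0.0
      vertex 14.4 0.0 20.8
      vertex 0.0 0.0 20.8
    endloop
  endfacet
  facet normal 1.0000 0.0000 0.0000
    outer loop
      vertex 14.4 0.0 0.0
      vertex 14.4 5.9 0.0
      vertex 14.4 5.9 20.8
    endloop
  endfacet
  facet normal 1.0000 0.0000 0.0000
    outer loop
      vertex 14.4 0.0 0.0
      vertex 14.4 5.9 20.8
      vertex 14.4 0.0 20.8
    endloop
  endfacet
  facet normal 0.0000 1.0000 0.0000
    outer loop
      vertex 14.4 5.9 0.0
      vertex 5.3 5.9 0.0
      vertex 5.3 5.9 20.8
    endloop
  endfacet
  facet normal 0.0000 1.0000 0.0000
    outer loop
      vertex 14.4 5.9 0.0
      vertex 5.3 5.9 20.8
      vertex 14.4 5.9 20.8
    endloop
  endfacet
  facet normal 1.0000 0.0000 0.0000
    outer loop
      vertex 5.3 5.9 0.0
      vertex 5.3 16.7 0.0
      vertex 5.3 16.7 20.8
    endloop
  endfacet
  facet normal 1.0000 0.0000 0.0000
    outer loop
      vertex 5.3 5.9 0.0
      vertex 5.3 16.7 20.8
      vertex 5.3 5.9 20.8
    endloop
  endfacet
  facet normal 0.0000 1.0000 0.0000
    outer loop
      vertex 5.3 16.7 0.0
      vertex 0.0 16.7 0.0
      vertex 0.0 16.7 20.8
    endloop
  endfacet
  facet normal 0.0000 1.0000 0.0000
    outer loop
      vertex 5.3 16.7 0.0
      vertex 0.0 16.7 20.8
      vertex 5.3 16.7 20.8
    endloop
  endfacet
  facet normal -1.0000 0.0000 0.0000
    outer loop
      vertex 0.0 16.7 0.0
      vertex 0.0 0.0 0.0
      vertex 0.0 0.0 20.8
    endloop
  endfacet
  facet normal -1.0000 0.0000 0.0000
    outer loop
      vertex 0.0 16.7 0.0
      vertex 0.0 0.0 20.8
      vertex 0.0 16.7 20.8
    endloop
  endfacet
endsolid part

The G0 Z moves step by Δz≈2.6 mm. Every layer's G1 loop is the same polygon, so the solid is a straight extrusion of it from z=0 to z≈20.8. Closing with flat bottom and top caps and triangulating gives 20 facets — an L-shaped prism: outer 14.4 × 16.7 mm, arm thicknesses ≈ 5.9 mm (horizontal) and 5.3 mm (vertical), extruded 20.8 mm in z.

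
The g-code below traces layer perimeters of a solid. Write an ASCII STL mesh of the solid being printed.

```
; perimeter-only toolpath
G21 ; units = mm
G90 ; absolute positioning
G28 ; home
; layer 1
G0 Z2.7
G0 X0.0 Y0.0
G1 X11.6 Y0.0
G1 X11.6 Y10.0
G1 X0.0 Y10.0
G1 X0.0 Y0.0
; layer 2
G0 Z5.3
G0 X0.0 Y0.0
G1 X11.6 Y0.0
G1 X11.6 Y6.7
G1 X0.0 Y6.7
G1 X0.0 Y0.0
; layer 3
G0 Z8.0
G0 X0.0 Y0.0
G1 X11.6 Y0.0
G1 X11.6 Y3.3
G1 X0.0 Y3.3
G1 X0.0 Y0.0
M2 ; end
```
solid part
  facet normal 0.0000 0.0000 -1.0000
    outer loop
      vertex 11.6 13.3 0.0
      vertex 11.6 0.0 0.0
      vertex 0.0 0.0 0.0
    endloop
  endfacet
  facet normal 0.0000 0.0000 -1.0000
    outer loop
      vertex 0.0 13.3 0.0
      vertex 11.6 13.3 0.0
      vertex 0.0 0.0 0.0
    endloop
  endfacet
  facet normal 0.0000 -1.0000 0.0000
    outer loop
      vertex 0.0 0.0 0.0
      vertex 11.6 0.0 0.0
      vertex 11.6 0.0 10.7
    endloop
  endfacet
  facet normal 0.0000 -1.0000 0.0000
    outer loop
      vertex 0.0 0.0 0.0
      vertex 11.6 0.0 10.7
      vertex 0.0 0.0 10.7
    endloop
  endfacet
  facet normal 0.0000 0.6268 0.7792
    outer loop
      vertex 0.0 0.0 10.7
      vertex 11.6 0.0 10.7
      vertex 11.6 13.3 0.0
    endloop
  endfacet
  facet normal 0.0000 0.6268 0.7792
    outer loop
      vertex 0.0 0.0 10.7
      vertex 11.6 13.3 0.0
      vertex 0.0 13.3 0.0
    endloop
  endfacet
  facet normal -1.0000 0.0000 0.0000
    outer loop
      vertex 0.0 0.0 10.7
      vertex 0.0 13.3 0.0
      vertex 0.0 0.0 0.0
    endloop
  endfacet
  facet normal 1.0000 0.0000 0.0000
    outer loop
      vertex 11.6 0.0 0.0
      vertex 11.6 13.3 0.0
      vertex 11.6 0.0 10.7
    endloop
  endfacet
endsolid part

The G0 Z moves step by Δz≈2.7 mm. The G1 loops shrink linearly with z, so the solid tapers from its base footprint up to z≈10.7. Closing with a flat bottom cap and the tapered top and triangulating gives 8 facets — a wedge (ramp): 11.6 × 13.3 mm base, rising to 10.7 mm along the y=0 edge and sloping linearly to z=0 at y=13.3.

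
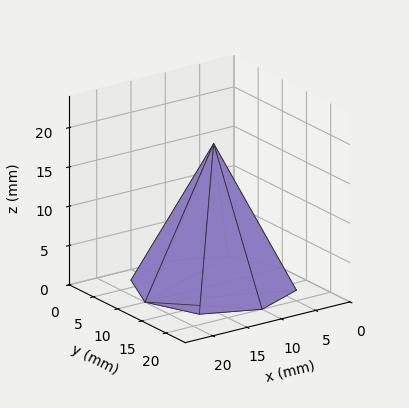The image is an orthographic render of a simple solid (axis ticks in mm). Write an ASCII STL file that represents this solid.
Reading the render: the shape is a regular 8-sided pyramid, base circumscribed radius ≈ 10 mm, apex at z ≈ 18 mm (dimensions read to the nearest mm from the axis ticks). For the STL, each face is triangulated and given an outward normal.

solid part
  facet normal 0.0000 0.0000 -1.0000
    outer loop
      vertex 10.00 20.00 0.00
      vertex 17.07 17.07 0.00
      vertex 20.00 10.00 0.00
    endloop
  endfacet
  facet normal 0.0000 0.0000 -1.0000
    outer loop
      vertex 2.93 17.07 0.00
      vertex 10.00 20.00 0.00
      vertex 20.00 10.00 0.00
    endloop
  endfacet
  facet normal 0.0000 0.0000 -1.0000
    outer loop
      vertex 0.00 10.00 0.00
      vertex 2.93 17.07 0.00
      vertex 20.00 10.00 0.00
    endloop
  endfacet
  facet normal 0.0000 0.0000 -1.0000
    outer loop
      vertex 2.93 2.93 0.00
      vertex 0.00 10.00 0.00
      vertex 20.00 10.00 0.00
    endloop
  endfacet
  facet normal 0.0000 0.0000 -1.0000
    outer loop
      vertex 10.00 0.00 0.00
      vertex 2.93 2.93 0.00
      vertex 20.00 10.00 0.00
    endloop
  endfacet
  facet normal 0.0000 0.0000 -1.0000
    outer loop
      vertex 17.07 2.93 0.00
      vertex 10.00 0.00 0.00
      vertex 20.00 10.00 0.00
    endloop
  endfacet
  facet normal 0.8219 0.3406 0.4566
    outer loop
      vertex 20.00 10.00 0.00
      vertex 17.07 17.07 0.00
      vertex 10.00 10.00 18.00
    endloop
  endfacet
  facet normal 0.3406 0.8219 0.4566
    outer loop
      vertex 17.07 17.07 0.00
      vertex 10.00 20.00 0.00
      vertex 10.00 10.00 18.00
    endloop
  endfacet
  facet normal -0.3406 0.8219 0.4566
    outer loop
      vertex 10.00 20.00 0.00
      vertex 2.93 17.07 0.00
      vertex 10.00 10.00 18.00
    endloop
  endfacet
  facet normal -0.8219 0.3406 0.4566
    outer loop
      vertex 2.93 17.07 0.00
      vertex 0.00 10.00 0.00
      vertex 10.00 10.00 18.00
    endloop
  endfacet
  facet normal -0.8219 -0.3406 0.4566
    outer loop
      vertex 0.00 10.00 0.00
      vertex 2.93 2.93 0.00
      vertex 10.00 10.00 18.00
    endloop
  endfacet
  facet normal -0.3406 -0.8219 0.4566
    outer loop
      vertex 2.93 2.93 0.00
      vertex 10.00 0.00 0.00
      vertex 10.00 10.00 18.00
    endloop
  endfacet
  facet normal 0.3406 -0.8219 0.4566
    outer loop
      vertex 10.00 0.00 0.00
      vertex 17.07 2.93 0.00
      vertex 10.00 10.00 18.00
    endloop
  endfacet
  facet normal 0.8219 -0.3406 0.4566
    outer loop
      vertex 17.07 2.93 0.00
      vertex 20.00 10.00 0.00
      vertex 10.00 10.00 18.00
    endloop
  endfacet
endsolid part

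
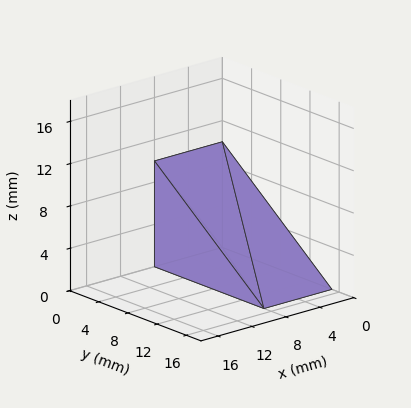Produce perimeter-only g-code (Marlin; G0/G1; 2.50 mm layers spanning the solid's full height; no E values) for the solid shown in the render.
Reading the render: the shape is a wedge (ramp): 8 × 15 mm base, rising to 10 mm along the y=0 edge and sloping linearly to z=0 at y=15 (dimensions read to the nearest mm from the axis ticks). For the g-code, the solid's height is divided into equal slices at the stated Δz and each level perimeter traced with G1 moves after a G0 lift.

; perimeter-only toolpath
G21 ; units = mm
G90 ; absolute positioning
G28 ; home
; layer 1
G0 Z2.50
G0 X0.00 Y0.00
G1 X8.00 Y0.00
G1 X8.00 Y11.25
G1 X0.00 Y11.25
G1 X0.00 Y0.00
; layer 2
G0 Z5.00
G0 X0.00 Y0.00
G1 X8.00 Y0.00
G1 X8.00 Y7.50
G1 X0.00 Y7.50
G1 X0.00 Y0.00
; layer 3
G0 Z7.50
G0 X0.00 Y0.00
G1 X8.00 Y0.00
G1 X8.00 Y3.75
G1 X0.00 Y3.75
G1 X0.00 Y0.00
M2 ; end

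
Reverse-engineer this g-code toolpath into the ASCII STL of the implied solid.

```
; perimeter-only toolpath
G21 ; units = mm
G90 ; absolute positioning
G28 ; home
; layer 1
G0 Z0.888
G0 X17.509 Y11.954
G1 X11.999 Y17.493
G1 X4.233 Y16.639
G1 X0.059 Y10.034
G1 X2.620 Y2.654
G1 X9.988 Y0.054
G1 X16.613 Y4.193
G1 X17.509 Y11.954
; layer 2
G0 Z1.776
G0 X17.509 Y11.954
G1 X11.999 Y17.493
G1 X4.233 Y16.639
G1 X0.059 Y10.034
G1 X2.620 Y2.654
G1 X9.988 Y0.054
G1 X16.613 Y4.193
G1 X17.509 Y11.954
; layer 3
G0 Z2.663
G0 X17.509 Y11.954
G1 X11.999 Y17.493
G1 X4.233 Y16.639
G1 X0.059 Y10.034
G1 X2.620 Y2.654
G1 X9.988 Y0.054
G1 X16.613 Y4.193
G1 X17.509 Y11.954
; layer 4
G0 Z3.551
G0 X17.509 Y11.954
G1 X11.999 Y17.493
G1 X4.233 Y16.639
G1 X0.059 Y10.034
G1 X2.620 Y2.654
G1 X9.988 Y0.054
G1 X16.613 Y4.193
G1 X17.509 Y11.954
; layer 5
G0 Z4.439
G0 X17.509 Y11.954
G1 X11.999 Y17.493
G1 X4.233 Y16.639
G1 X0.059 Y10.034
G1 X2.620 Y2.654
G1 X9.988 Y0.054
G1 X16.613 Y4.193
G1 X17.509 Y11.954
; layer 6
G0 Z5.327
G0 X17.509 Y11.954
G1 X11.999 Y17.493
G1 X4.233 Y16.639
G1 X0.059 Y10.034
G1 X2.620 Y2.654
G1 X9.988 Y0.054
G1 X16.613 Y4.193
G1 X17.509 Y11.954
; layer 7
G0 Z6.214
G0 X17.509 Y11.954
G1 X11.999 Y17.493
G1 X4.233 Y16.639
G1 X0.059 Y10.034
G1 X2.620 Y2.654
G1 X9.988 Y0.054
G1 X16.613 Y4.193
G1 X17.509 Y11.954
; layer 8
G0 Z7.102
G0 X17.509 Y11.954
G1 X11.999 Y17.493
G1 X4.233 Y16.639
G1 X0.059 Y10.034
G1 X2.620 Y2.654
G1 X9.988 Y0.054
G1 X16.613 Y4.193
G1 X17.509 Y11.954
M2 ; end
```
solid part
  facet normal 0.0000 0.0000 -1.0000
    outer loop
      vertex 4.233 16.639 0.000
      vertex 11.999 17.493 0.000
      vertex 17.509 11.954 0.000
    endloop
  endfacet
  facet normal 0.0000 0.0000 -1.0000
    outer loop
      vertex 0.059 10.034 0.000
      vertex 4.233 16.639 0.000
      vertex 17.509 11.954 0.000
    endloop
  endfacet
  facet normal 0.0000 0.0000 -1.0000
    outer loop
      vertex 2.620 2.654 0.000
      vertex 0.059 10.034 0.000
      vertex 17.509 11.954 0.000
    endloop
  endfacet
  facet normal 0.0000 0.0000 -1.0000
    outer loop
      vertex 9.988 0.054 0.000
      vertex 2.620 2.654 0.000
      vertex 17.509 11.954 0.000
    endloop
  endfacet
  facet normal 0.0000 0.0000 -1.0000
    outer loop
      vertex 16.613 4.193 0.000
      vertex 9.988 0.054 0.000
      vertex 17.509 11.954 0.000
    endloop
  endfacet
  facet normal 0.0000 0.0000 1.0000
    outer loop
      vertex 17.509 11.954 7.102
      vertex 11.999 17.493 7.102
      vertex 4.233 16.639 7.102
    endloop
  endfacet
  facet normal 0.0000 0.0000 1.0000
    outer loop
      vertex 17.509 11.954 7.102
      vertex 4.233 16.639 7.102
      vertex 0.059 10.034 7.102
    endloop
  endfacet
  facet normal 0.0000 0.0000 1.0000
    outer loop
      vertex 17.509 11.954 7.102
      vertex 0.059 10.034 7.102
      vertex 2.620 2.654 7.102
    endloop
  endfacet
  facet normal 0.0000 0.0000 1.0000
    outer loop
      vertex 17.509 11.954 7.102
      vertex 2.620 2.654 7.102
      vertex 9.988 0.054 7.102
    endloop
  endfacet
  facet normal 0.0000 0.0000 1.0000
    outer loop
      vertex 17.509 11.954 7.102
      vertex 9.988 0.054 7.102
      vertex 16.613 4.193 7.102
    endloop
  endfacet
  facet normal 0.7090 0.7052 0.0000
    outer loop
      vertex 17.509 11.954 0.000
      vertex 11.999 17.493 0.000
      vertex 11.999 17.493 7.102
    endloop
  endfacet
  facet normal 0.7090 0.7052 0.0000
    outer loop
      vertex 17.509 11.954 0.000
      vertex 11.999 17.493 7.102
      vertex 17.509 11.954 7.102
    endloop
  endfacet
  facet normal -0.1093 0.9940 0.0000
    outer loop
      vertex 11.999 17.493 0.000
      vertex 4.233 16.639 0.000
      vertex 4.233 16.639 7.102
    endloop
  endfacet
  facet normal -0.1093 0.9940 0.0000
    outer loop
      vertex 11.999 17.493 0.000
      vertex 4.233 16.639 7.102
      vertex 11.999 17.493 7.102
    endloop
  endfacet
  facet normal -0.8453 0.5342 0.0000
    outer loop
      vertex 4.233 16.639 0.000
      vertex 0.059 10.034 0.000
      vertex 0.059 10.034 7.102
    endloop
  endfacet
  facet normal -0.8453 0.5342 0.0000
    outer loop
      vertex 4.233 16.639 0.000
      vertex 0.059 10.034 7.102
      vertex 4.233 16.639 7.102
    endloop
  endfacet
  facet normal -0.9447 -0.3278 0.0000
    outer loop
      vertex 0.059 10.034 0.000
      vertex 2.620 2.654 0.000
      vertex 2.620 2.654 7.102
    endloop
  endfacet
  facet normal -0.9447 -0.3278 0.0000
    outer loop
      vertex 0.059 10.034 0.000
      vertex 2.620 2.654 7.102
      vertex 0.059 10.034 7.102
    endloop
  endfacet
  facet normal -0.3328 -0.9430 0.0000
    outer loop
      vertex 2.620 2.654 0.000
      vertex 9.988 0.054 0.000
      vertex 9.988 0.054 7.102
    endloop
  endfacet
  facet normal -0.3328 -0.9430 0.0000
    outer loop
      vertex 2.620 2.654 0.000
      vertex 9.988 0.054 7.102
      vertex 2.620 2.654 7.102
    endloop
  endfacet
  facet normal 0.5298 -0.8481 0.0000
    outer loop
      vertex 9.988 0.054 0.000
      vertex 16.613 4.193 0.000
      vertex 16.613 4.193 7.102
    endloop
  endfacet
  facet normal 0.5298 -0.8481 0.0000
    outer loop
      vertex 9.988 0.054 0.000
      vertex 16.613 4.193 7.102
      vertex 9.988 0.054 7.102
    endloop
  endfacet
  facet normal 0.9934 -0.1147 0.0000
    outer loop
      vertex 16.613 4.193 0.000
      vertex 17.509 11.954 0.000
      vertex 17.509 11.954 7.102
    endloop
  endfacet
  facet normal 0.9934 -0.1147 0.0000
    outer loop
      vertex 16.613 4.193 0.000
      vertex 17.509 11.954 7.102
      vertex 16.613 4.193 7.102
    endloop
  endfacet
endsolid part

The G0 Z moves step by Δz≈0.888 mm. Every layer's G1 loop is the same polygon, so the solid is a straight extrusion of it from z=0 to z≈7.1. Closing with flat bottom and top caps and triangulating gives 24 facets — a regular 7-sided prism (a cylinder approximated with 7 flat sides), circumscribed radius ≈ 9 mm, height ≈ 7.1 mm.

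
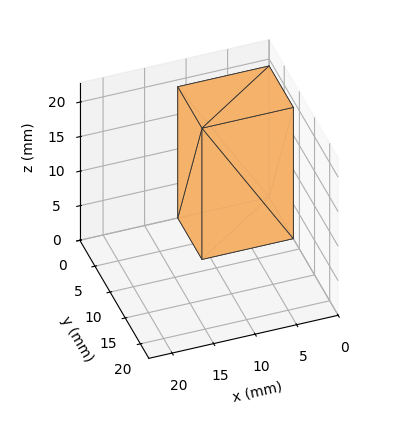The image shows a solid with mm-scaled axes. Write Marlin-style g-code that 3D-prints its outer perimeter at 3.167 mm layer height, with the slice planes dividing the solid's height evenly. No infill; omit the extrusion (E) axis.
Reading the render: the shape is a rectangular box, roughly 11 × 8 mm footprint and 19 mm tall (dimensions read to the nearest mm from the axis ticks). For the g-code, the solid's height is divided into equal slices at the stated Δz and each level perimeter traced with G1 moves after a G0 lift.

; perimeter-only toolpath
G21 ; units = mm
G90 ; absolute positioning
G28 ; home
; layer 1
G0 Z3.167
G0 X0.000 Y0.000
G1 X11.000 Y0.000
G1 X11.000 Y8.000
G1 X0.000 Y8.000
G1 X0.000 Y0.000
; layer 2
G0 Z6.333
G0 X0.000 Y0.000
G1 X11.000 Y0.000
G1 X11.000 Y8.000
G1 X0.000 Y8.000
G1 X0.000 Y0.000
; layer 3
G0 Z9.500
G0 X0.000 Y0.000
G1 X11.000 Y0.000
G1 X11.000 Y8.000
G1 X0.000 Y8.000
G1 X0.000 Y0.000
; layer 4
G0 Z12.667
G0 X0.000 Y0.000
G1 X11.000 Y0.000
G1 X11.000 Y8.000
G1 X0.000 Y8.000
G1 X0.000 Y0.000
; layer 5
G0 Z15.833
G0 X0.000 Y0.000
G1 X11.000 Y0.000
G1 X11.000 Y8.000
G1 X0.000 Y8.000
G1 X0.000 Y0.000
; layer 6
G0 Z19.000
G0 X0.000 Y0.000
G1 X11.000 Y0.000
G1 X11.000 Y8.000
G1 X0.000 Y8.000
G1 X0.000 Y0.000
M2 ; end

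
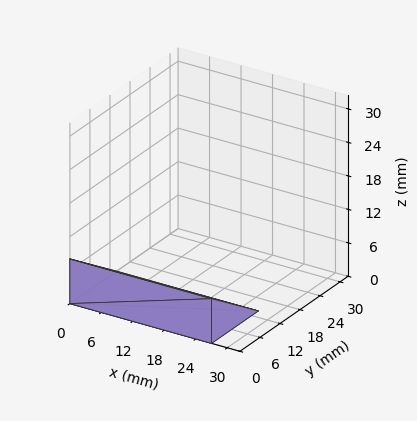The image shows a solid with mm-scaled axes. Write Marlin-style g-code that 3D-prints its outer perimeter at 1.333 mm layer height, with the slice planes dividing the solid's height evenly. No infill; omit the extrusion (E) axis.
Reading the render: the shape is a wedge (ramp): 27 × 14 mm base, rising to 8 mm along the y=0 edge and sloping linearly to z=0 at y=14 (dimensions read to the nearest mm from the axis ticks). For the g-code, the solid's height is divided into equal slices at the stated Δz and each level perimeter traced with G1 moves after a G0 lift.

; perimeter-only toolpath
G21 ; units = mm
G90 ; absolute positioning
G28 ; home
; layer 1
G0 Z1.333
G0 X0.000 Y0.000
G1 X27.000 Y0.000
G1 X27.000 Y11.667
G1 X0.000 Y11.667
G1 X0.000 Y0.000
; layer 2
G0 Z2.667
G0 X0.000 Y0.000
G1 X27.000 Y0.000
G1 X27.000 Y9.333
G1 X0.000 Y9.333
G1 X0.000 Y0.000
; layer 3
G0 Z4.000
G0 X0.000 Y0.000
G1 X27.000 Y0.000
G1 X27.000 Y7.000
G1 X0.000 Y7.000
G1 X0.000 Y0.000
; layer 4
G0 Z5.333
G0 X0.000 Y0.000
G1 X27.000 Y0.000
G1 X27.000 Y4.667
G1 X0.000 Y4.667
G1 X0.000 Y0.000
; layer 5
G0 Z6.667
G0 X0.000 Y0.000
G1 X27.000 Y0.000
G1 X27.000 Y2.333
G1 X0.000 Y2.333
G1 X0.000 Y0.000
M2 ; end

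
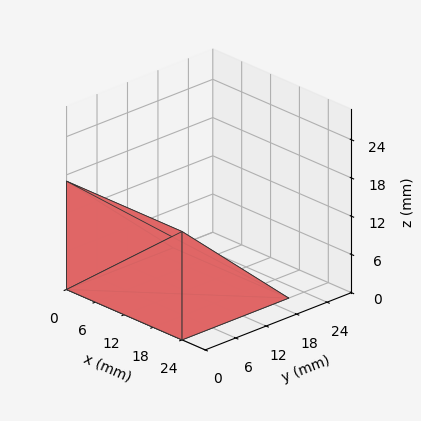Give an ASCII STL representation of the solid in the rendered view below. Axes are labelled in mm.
Reading the render: the shape is a wedge (ramp): 24 × 21 mm base, rising to 17 mm along the y=0 edge and sloping linearly to z=0 at y=21 (dimensions read to the nearest mm from the axis ticks). For the STL, each face is triangulated and given an outward normal.

solid part
  facet normal 0.0000 0.0000 -1.0000
    outer loop
      vertex 24.0 21.0 0.0
      vertex 24.0 0.0 0.0
      vertex 0.0 0.0 0.0
    endloop
  endfacet
  facet normal 0.0000 0.0000 -1.0000
    outer loop
      vertex 0.0 21.0 0.0
      vertex 24.0 21.0 0.0
      vertex 0.0 0.0 0.0
    endloop
  endfacet
  facet normal 0.0000 -1.0000 0.0000
    outer loop
      vertex 0.0 0.0 0.0
      vertex 24.0 0.0 0.0
      vertex 24.0 0.0 17.0
    endloop
  endfacet
  facet normal 0.0000 -1.0000 0.0000
    outer loop
      vertex 0.0 0.0 0.0
      vertex 24.0 0.0 17.0
      vertex 0.0 0.0 17.0
    endloop
  endfacet
  facet normal 0.0000 0.6292 0.7772
    outer loop
      vertex 0.0 0.0 17.0
      vertex 24.0 0.0 17.0
      vertex 24.0 21.0 0.0
    endloop
  endfacet
  facet normal 0.0000 0.6292 0.7772
    outer loop
      vertex 0.0 0.0 17.0
      vertex 24.0 21.0 0.0
      vertex 0.0 21.0 0.0
    endloop
  endfacet
  facet normal -1.0000 0.0000 0.0000
    outer loop
      vertex 0.0 0.0 17.0
      vertex 0.0 21.0 0.0
      vertex 0.0 0.0 0.0
    endloop
  endfacet
  facet normal 1.0000 0.0000 0.0000
    outer loop
      vertex 24.0 0.0 0.0
      vertex 24.0 21.0 0.0
      vertex 24.0 0.0 17.0
    endloop
  endfacet
endsolid part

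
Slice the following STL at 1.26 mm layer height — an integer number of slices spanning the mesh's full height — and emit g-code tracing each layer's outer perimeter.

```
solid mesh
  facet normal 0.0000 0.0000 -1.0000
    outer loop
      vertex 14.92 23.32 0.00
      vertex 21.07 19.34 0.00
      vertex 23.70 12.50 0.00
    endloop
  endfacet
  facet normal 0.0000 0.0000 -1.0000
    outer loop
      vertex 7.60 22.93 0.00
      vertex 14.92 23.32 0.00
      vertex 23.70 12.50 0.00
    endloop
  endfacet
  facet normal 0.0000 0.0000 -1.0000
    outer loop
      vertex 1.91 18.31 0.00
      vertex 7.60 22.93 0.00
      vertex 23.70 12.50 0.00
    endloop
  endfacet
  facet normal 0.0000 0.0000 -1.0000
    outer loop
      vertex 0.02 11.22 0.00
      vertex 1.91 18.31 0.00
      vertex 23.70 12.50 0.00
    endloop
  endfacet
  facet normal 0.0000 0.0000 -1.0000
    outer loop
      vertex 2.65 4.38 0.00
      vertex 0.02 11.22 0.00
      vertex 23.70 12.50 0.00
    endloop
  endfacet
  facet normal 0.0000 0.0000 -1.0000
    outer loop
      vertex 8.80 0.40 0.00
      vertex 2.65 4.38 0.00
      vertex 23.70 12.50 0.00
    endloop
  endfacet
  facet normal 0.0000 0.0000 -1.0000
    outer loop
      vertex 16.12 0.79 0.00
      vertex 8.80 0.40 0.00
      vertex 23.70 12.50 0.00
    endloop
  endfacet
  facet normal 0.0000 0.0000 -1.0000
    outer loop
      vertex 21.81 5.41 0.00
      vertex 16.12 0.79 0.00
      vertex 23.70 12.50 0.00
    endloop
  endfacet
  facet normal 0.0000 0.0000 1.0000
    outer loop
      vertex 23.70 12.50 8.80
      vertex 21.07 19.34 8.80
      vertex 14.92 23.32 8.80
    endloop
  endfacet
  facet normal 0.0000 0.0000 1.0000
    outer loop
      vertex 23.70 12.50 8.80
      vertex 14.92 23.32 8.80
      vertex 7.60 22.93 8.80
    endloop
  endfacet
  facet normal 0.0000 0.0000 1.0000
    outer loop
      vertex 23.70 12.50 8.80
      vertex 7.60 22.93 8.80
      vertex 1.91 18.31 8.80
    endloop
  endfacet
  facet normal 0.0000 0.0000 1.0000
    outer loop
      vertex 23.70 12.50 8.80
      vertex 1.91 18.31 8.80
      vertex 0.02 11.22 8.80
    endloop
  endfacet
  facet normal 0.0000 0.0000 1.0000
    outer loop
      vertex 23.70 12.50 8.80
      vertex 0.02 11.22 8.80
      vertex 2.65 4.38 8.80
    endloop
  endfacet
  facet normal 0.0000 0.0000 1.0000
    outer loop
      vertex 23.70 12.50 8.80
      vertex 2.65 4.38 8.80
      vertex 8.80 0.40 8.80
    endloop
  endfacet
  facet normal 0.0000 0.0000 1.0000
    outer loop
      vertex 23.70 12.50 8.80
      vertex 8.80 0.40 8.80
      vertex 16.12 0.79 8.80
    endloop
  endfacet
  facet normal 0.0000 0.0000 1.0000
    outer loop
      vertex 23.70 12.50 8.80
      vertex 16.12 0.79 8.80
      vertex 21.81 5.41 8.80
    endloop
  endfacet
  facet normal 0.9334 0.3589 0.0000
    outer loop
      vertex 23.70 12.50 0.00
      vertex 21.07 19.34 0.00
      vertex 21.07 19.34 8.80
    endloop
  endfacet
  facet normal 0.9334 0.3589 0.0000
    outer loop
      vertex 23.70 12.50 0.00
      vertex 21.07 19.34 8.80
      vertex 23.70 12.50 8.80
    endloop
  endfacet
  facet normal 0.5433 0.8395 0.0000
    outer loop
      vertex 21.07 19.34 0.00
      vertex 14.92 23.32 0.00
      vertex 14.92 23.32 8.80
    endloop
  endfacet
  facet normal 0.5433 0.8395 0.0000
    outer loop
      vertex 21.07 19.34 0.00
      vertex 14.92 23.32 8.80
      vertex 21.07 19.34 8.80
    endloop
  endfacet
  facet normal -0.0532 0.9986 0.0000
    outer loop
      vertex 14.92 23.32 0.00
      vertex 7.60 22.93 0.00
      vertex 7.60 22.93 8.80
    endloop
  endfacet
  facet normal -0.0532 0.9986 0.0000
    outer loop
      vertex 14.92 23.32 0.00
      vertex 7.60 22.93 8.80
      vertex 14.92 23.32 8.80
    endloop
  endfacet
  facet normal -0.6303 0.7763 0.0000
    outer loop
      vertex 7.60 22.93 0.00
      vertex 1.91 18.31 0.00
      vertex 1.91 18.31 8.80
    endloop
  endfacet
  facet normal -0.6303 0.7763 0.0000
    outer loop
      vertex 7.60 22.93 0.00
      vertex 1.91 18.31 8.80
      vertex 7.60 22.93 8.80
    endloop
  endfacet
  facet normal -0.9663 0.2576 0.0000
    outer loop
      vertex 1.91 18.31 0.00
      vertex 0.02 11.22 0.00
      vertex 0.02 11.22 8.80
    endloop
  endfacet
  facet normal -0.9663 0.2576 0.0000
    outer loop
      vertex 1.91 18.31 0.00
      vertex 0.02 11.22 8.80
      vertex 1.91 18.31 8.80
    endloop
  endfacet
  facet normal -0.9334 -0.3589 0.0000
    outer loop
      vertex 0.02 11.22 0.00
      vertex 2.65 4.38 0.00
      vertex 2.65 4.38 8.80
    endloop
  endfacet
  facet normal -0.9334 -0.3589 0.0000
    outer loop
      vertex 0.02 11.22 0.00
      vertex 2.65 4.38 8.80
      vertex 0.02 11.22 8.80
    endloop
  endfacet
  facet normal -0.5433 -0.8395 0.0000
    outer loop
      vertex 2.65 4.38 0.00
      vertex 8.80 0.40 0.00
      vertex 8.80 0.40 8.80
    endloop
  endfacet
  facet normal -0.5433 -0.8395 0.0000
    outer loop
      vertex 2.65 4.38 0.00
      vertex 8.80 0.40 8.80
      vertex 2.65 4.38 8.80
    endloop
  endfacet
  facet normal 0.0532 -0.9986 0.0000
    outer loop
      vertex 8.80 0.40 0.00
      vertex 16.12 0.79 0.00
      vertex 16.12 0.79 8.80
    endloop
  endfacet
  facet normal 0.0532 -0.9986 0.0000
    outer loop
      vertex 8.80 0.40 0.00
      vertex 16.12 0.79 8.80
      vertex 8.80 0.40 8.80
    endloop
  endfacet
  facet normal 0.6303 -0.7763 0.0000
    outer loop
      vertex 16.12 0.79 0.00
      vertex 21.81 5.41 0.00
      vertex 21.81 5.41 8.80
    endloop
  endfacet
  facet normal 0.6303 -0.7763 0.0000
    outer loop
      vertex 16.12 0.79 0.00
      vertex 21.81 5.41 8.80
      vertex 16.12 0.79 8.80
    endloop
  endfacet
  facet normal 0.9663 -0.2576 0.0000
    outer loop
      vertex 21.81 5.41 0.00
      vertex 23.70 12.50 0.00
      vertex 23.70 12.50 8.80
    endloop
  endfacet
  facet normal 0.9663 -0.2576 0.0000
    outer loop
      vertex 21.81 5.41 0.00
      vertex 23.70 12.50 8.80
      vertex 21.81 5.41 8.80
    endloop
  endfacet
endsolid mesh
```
; perimeter-only toolpath
G21 ; units = mm
G90 ; absolute positioning
G28 ; home
; layer 1
G0 Z1.26
G0 X23.70 Y12.50
G1 X21.07 Y19.34
G1 X14.92 Y23.32
G1 X7.60 Y22.93
G1 X1.91 Y18.31
G1 X0.02 Y11.22
G1 X2.65 Y4.38
G1 X8.80 Y0.40
G1 X16.12 Y0.79
G1 X21.81 Y5.41
G1 X23.70 Y12.50
; layer 2
G0 Z2.51
G0 X23.70 Y12.50
G1 X21.07 Y19.34
G1 X14.92 Y23.32
G1 X7.60 Y22.93
G1 X1.91 Y18.31
G1 X0.02 Y11.22
G1 X2.65 Y4.38
G1 X8.80 Y0.40
G1 X16.12 Y0.79
G1 X21.81 Y5.41
G1 X23.70 Y12.50
; layer 3
G0 Z3.77
G0 X23.70 Y12.50
G1 X21.07 Y19.34
G1 X14.92 Y23.32
G1 X7.60 Y22.93
G1 X1.91 Y18.31
G1 X0.02 Y11.22
G1 X2.65 Y4.38
G1 X8.80 Y0.40
G1 X16.12 Y0.79
G1 X21.81 Y5.41
G1 X23.70 Y12.50
; layer 4
G0 Z5.03
G0 X23.70 Y12.50
G1 X21.07 Y19.34
G1 X14.92 Y23.32
G1 X7.60 Y22.93
G1 X1.91 Y18.31
G1 X0.02 Y11.22
G1 X2.65 Y4.38
G1 X8.80 Y0.40
G1 X16.12 Y0.79
G1 X21.81 Y5.41
G1 X23.70 Y12.50
; layer 5
G0 Z6.29
G0 X23.70 Y12.50
G1 X21.07 Y19.34
G1 X14.92 Y23.32
G1 X7.60 Y22.93
G1 X1.91 Y18.31
G1 X0.02 Y11.22
G1 X2.65 Y4.38
G1 X8.80 Y0.40
G1 X16.12 Y0.79
G1 X21.81 Y5.41
G1 X23.70 Y12.50
; layer 6
G0 Z7.54
G0 X23.70 Y12.50
G1 X21.07 Y19.34
G1 X14.92 Y23.32
G1 X7.60 Y22.93
G1 X1.91 Y18.31
G1 X0.02 Y11.22
G1 X2.65 Y4.38
G1 X8.80 Y0.40
G1 X16.12 Y0.79
G1 X21.81 Y5.41
G1 X23.70 Y12.50
; layer 7
G0 Z8.80
G0 X23.70 Y12.50
G1 X21.07 Y19.34
G1 X14.92 Y23.32
G1 X7.60 Y22.93
G1 X1.91 Y18.31
G1 X0.02 Y11.22
G1 X2.65 Y4.38
G1 X8.80 Y0.40
G1 X16.12 Y0.79
G1 X21.81 Y5.41
G1 X23.70 Y12.50
M2 ; end

The solid is a regular 10-sided prism (a cylinder approximated with 10 flat sides), circumscribed radius ≈ 11.9 mm, height ≈ 8.8 mm. Slicing at Δz = 1.26 mm — 7 equal slices spanning the solid's height, so layer i sits at z = i·h/7 — gives 7 non-empty perimeters. Each is a 10-segment closed polygon; G0 lifts to the layer z and rapids to the start vertex, then G1 traces the edges.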